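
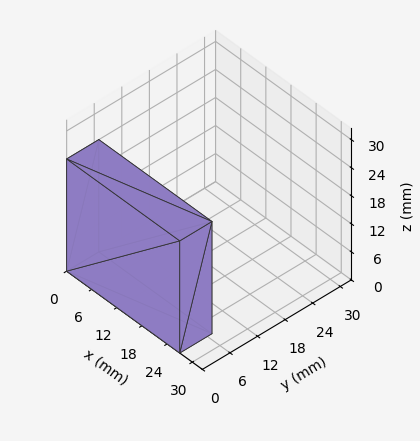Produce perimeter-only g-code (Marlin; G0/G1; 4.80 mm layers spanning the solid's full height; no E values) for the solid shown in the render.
Reading the render: the shape is a rectangular box, roughly 27 × 7 mm footprint and 24 mm tall (dimensions read to the nearest mm from the axis ticks). For the g-code, the solid's height is divided into equal slices at the stated Δz and each level perimeter traced with G1 moves after a G0 lift.

; perimeter-only toolpath
G21 ; units = mm
G90 ; absolute positioning
G28 ; home
; layer 1
G0 Z4.80
G0 X0.00 Y0.00
G1 X27.00 Y0.00
G1 X27.00 Y7.00
G1 X0.00 Y7.00
G1 X0.00 Y0.00
; layer 2
G0 Z9.60
G0 X0.00 Y0.00
G1 X27.00 Y0.00
G1 X27.00 Y7.00
G1 X0.00 Y7.00
G1 X0.00 Y0.00
; layer 3
G0 Z14.40
G0 X0.00 Y0.00
G1 X27.00 Y0.00
G1 X27.00 Y7.00
G1 X0.00 Y7.00
G1 X0.00 Y0.00
; layer 4
G0 Z19.20
G0 X0.00 Y0.00
G1 X27.00 Y0.00
G1 X27.00 Y7.00
G1 X0.00 Y7.00
G1 X0.00 Y0.00
; layer 5
G0 Z24.00
G0 X0.00 Y0.00
G1 X27.00 Y0.00
G1 X27.00 Y7.00
G1 X0.00 Y7.00
G1 X0.00 Y0.00
M2 ; end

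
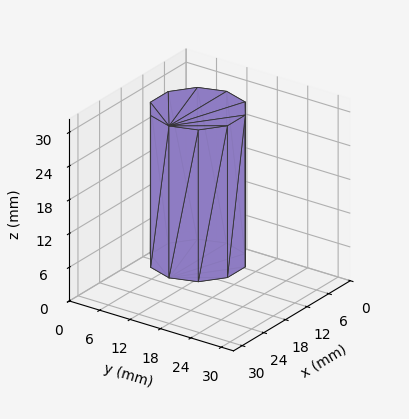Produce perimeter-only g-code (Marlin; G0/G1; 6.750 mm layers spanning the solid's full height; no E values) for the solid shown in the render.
Reading the render: the shape is a regular 10-sided prism (a cylinder approximated with 10 flat sides), circumscribed radius ≈ 8 mm, height ≈ 27 mm (dimensions read to the nearest mm from the axis ticks). For the g-code, the solid's height is divided into equal slices at the stated Δz and each level perimeter traced with G1 moves after a G0 lift.

; perimeter-only toolpath
G21 ; units = mm
G90 ; absolute positioning
G28 ; home
; layer 1
G0 Z6.750
G0 X16.000 Y8.000
G1 X14.472 Y12.702
G1 X10.472 Y15.608
G1 X5.528 Y15.608
G1 X1.528 Y12.702
G1 X0.000 Y8.000
G1 X1.528 Y3.298
G1 X5.528 Y0.392
G1 X10.472 Y0.392
G1 X14.472 Y3.298
G1 X16.000 Y8.000
; layer 2
G0 Z13.500
G0 X16.000 Y8.000
G1 X14.472 Y12.702
G1 X10.472 Y15.608
G1 X5.528 Y15.608
G1 X1.528 Y12.702
G1 X0.000 Y8.000
G1 X1.528 Y3.298
G1 X5.528 Y0.392
G1 X10.472 Y0.392
G1 X14.472 Y3.298
G1 X16.000 Y8.000
; layer 3
G0 Z20.250
G0 X16.000 Y8.000
G1 X14.472 Y12.702
G1 X10.472 Y15.608
G1 X5.528 Y15.608
G1 X1.528 Y12.702
G1 X0.000 Y8.000
G1 X1.528 Y3.298
G1 X5.528 Y0.392
G1 X10.472 Y0.392
G1 X14.472 Y3.298
G1 X16.000 Y8.000
; layer 4
G0 Z27.000
G0 X16.000 Y8.000
G1 X14.472 Y12.702
G1 X10.472 Y15.608
G1 X5.528 Y15.608
G1 X1.528 Y12.702
G1 X0.000 Y8.000
G1 X1.528 Y3.298
G1 X5.528 Y0.392
G1 X10.472 Y0.392
G1 X14.472 Y3.298
G1 X16.000 Y8.000
M2 ; end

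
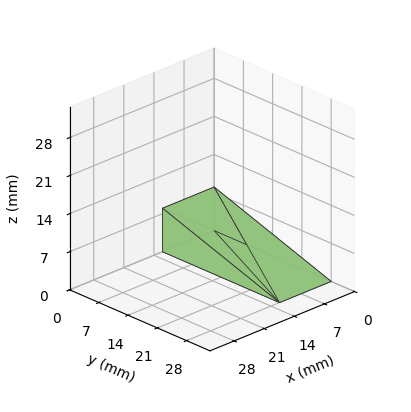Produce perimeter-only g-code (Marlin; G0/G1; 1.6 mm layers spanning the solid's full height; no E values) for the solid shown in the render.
Reading the render: the shape is a wedge (ramp): 12 × 28 mm base, rising to 8 mm along the y=0 edge and sloping linearly to z=0 at y=28 (dimensions read to the nearest mm from the axis ticks). For the g-code, the solid's height is divided into equal slices at the stated Δz and each level perimeter traced with G1 moves after a G0 lift.

; perimeter-only toolpath
G21 ; units = mm
G90 ; absolute positioning
G28 ; home
; layer 1
G0 Z1.6
G0 X0.0 Y0.0
G1 X12.0 Y0.0
G1 X12.0 Y22.4
G1 X0.0 Y22.4
G1 X0.0 Y0.0
; layer 2
G0 Z3.2
G0 X0.0 Y0.0
G1 X12.0 Y0.0
G1 X12.0 Y16.8
G1 X0.0 Y16.8
G1 X0.0 Y0.0
; layer 3
G0 Z4.8
G0 X0.0 Y0.0
G1 X12.0 Y0.0
G1 X12.0 Y11.2
G1 X0.0 Y11.2
G1 X0.0 Y0.0
; layer 4
G0 Z6.4
G0 X0.0 Y0.0
G1 X12.0 Y0.0
G1 X12.0 Y5.6
G1 X0.0 Y5.6
G1 X0.0 Y0.0
M2 ; end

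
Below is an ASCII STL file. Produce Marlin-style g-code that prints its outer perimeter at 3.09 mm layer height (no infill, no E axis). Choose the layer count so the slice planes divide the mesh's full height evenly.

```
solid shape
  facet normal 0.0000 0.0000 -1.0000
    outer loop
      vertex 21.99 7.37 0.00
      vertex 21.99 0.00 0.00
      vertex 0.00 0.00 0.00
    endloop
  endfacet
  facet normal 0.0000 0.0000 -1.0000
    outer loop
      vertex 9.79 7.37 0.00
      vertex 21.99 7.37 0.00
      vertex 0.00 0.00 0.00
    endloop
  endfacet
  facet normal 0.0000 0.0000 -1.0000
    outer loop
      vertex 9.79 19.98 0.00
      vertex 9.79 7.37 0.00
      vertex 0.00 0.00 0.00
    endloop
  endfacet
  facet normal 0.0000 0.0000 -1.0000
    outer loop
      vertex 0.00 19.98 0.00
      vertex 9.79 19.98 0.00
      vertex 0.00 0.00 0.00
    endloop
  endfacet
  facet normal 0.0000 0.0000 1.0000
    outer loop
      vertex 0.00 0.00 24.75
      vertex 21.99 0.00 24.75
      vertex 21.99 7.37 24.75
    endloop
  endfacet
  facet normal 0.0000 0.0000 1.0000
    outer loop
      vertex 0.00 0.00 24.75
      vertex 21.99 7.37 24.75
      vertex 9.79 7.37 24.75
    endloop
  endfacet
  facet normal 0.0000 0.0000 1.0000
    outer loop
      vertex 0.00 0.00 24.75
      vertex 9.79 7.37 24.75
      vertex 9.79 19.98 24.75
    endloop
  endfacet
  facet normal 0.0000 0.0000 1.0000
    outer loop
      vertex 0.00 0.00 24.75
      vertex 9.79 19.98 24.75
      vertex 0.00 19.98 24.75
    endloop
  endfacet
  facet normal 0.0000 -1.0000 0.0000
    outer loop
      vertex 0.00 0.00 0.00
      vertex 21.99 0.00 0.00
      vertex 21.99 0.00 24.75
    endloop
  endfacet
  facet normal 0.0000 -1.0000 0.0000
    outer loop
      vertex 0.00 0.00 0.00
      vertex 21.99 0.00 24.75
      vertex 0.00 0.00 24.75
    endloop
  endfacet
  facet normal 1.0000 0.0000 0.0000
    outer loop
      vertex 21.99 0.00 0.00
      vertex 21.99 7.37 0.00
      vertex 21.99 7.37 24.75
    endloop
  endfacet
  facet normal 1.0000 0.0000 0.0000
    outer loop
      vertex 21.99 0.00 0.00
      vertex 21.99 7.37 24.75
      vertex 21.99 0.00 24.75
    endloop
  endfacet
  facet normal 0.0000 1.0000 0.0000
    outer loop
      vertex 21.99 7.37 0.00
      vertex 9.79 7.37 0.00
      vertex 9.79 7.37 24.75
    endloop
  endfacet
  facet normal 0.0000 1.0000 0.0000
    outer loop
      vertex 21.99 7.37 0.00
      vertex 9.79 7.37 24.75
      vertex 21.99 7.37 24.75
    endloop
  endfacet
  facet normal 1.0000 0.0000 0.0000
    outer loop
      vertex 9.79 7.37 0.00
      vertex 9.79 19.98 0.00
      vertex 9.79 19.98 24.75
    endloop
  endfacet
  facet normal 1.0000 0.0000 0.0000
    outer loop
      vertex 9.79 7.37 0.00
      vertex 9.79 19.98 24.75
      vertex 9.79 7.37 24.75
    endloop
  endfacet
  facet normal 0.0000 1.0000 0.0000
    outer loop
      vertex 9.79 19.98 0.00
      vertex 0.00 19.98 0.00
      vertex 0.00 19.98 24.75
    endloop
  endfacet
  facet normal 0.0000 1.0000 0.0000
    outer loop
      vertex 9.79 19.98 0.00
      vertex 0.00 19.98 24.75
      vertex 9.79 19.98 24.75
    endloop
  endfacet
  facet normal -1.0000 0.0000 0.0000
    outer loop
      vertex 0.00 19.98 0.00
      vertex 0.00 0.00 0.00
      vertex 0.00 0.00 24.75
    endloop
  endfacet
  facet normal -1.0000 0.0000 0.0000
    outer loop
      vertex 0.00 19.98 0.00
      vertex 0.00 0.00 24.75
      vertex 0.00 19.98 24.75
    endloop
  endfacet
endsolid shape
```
; perimeter-only toolpath
G21 ; units = mm
G90 ; absolute positioning
G28 ; home
; layer 1
G0 Z3.09
G0 X0.00 Y0.00
G1 X21.99 Y0.00
G1 X21.99 Y7.37
G1 X9.79 Y7.37
G1 X9.79 Y19.98
G1 X0.00 Y19.98
G1 X0.00 Y0.00
; layer 2
G0 Z6.19
G0 X0.00 Y0.00
G1 X21.99 Y0.00
G1 X21.99 Y7.37
G1 X9.79 Y7.37
G1 X9.79 Y19.98
G1 X0.00 Y19.98
G1 X0.00 Y0.00
; layer 3
G0 Z9.28
G0 X0.00 Y0.00
G1 X21.99 Y0.00
G1 X21.99 Y7.37
G1 X9.79 Y7.37
G1 X9.79 Y19.98
G1 X0.00 Y19.98
G1 X0.00 Y0.00
; layer 4
G0 Z12.38
G0 X0.00 Y0.00
G1 X21.99 Y0.00
G1 X21.99 Y7.37
G1 X9.79 Y7.37
G1 X9.79 Y19.98
G1 X0.00 Y19.98
G1 X0.00 Y0.00
; layer 5
G0 Z15.47
G0 X0.00 Y0.00
G1 X21.99 Y0.00
G1 X21.99 Y7.37
G1 X9.79 Y7.37
G1 X9.79 Y19.98
G1 X0.00 Y19.98
G1 X0.00 Y0.00
; layer 6
G0 Z18.56
G0 X0.00 Y0.00
G1 X21.99 Y0.00
G1 X21.99 Y7.37
G1 X9.79 Y7.37
G1 X9.79 Y19.98
G1 X0.00 Y19.98
G1 X0.00 Y0.00
; layer 7
G0 Z21.66
G0 X0.00 Y0.00
G1 X21.99 Y0.00
G1 X21.99 Y7.37
G1 X9.79 Y7.37
G1 X9.79 Y19.98
G1 X0.00 Y19.98
G1 X0.00 Y0.00
; layer 8
G0 Z24.75
G0 X0.00 Y0.00
G1 X21.99 Y0.00
G1 X21.99 Y7.37
G1 X9.79 Y7.37
G1 X9.79 Y19.98
G1 X0.00 Y19.98
G1 X0.00 Y0.00
M2 ; end

The solid is an L-shaped prism: outer 22 × 20 mm, arm thicknesses ≈ 7.37 mm (horizontal) and 9.79 mm (vertical), extruded 24.8 mm in z. Slicing at Δz = 3.09 mm — 8 equal slices spanning the solid's height, so layer i sits at z = i·h/8 — gives 8 non-empty perimeters. Each is a 6-segment closed polygon; G0 lifts to the layer z and rapids to the start vertex, then G1 traces the edges.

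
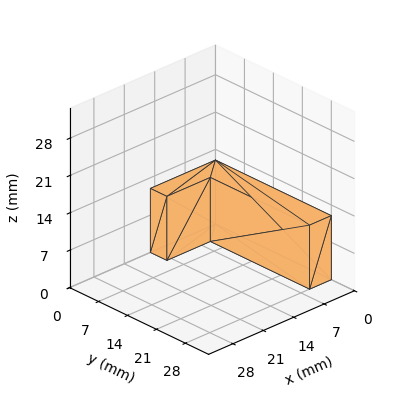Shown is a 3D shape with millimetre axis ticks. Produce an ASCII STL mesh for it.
Reading the render: the shape is an L-shaped prism: outer 15 × 28 mm, arm thicknesses ≈ 4 mm (horizontal) and 5 mm (vertical), extruded 12 mm in z (dimensions read to the nearest mm from the axis ticks). For the STL, each face is triangulated and given an outward normal.

solid part
  facet normal 0.0000 0.0000 -1.0000
    outer loop
      vertex 15.00 4.00 0.00
      vertex 15.00 0.00 0.00
      vertex 0.00 0.00 0.00
    endloop
  endfacet
  facet normal 0.0000 0.0000 -1.0000
    outer loop
      vertex 5.00 4.00 0.00
      vertex 15.00 4.00 0.00
      vertex 0.00 0.00 0.00
    endloop
  endfacet
  facet normal 0.0000 0.0000 -1.0000
    outer loop
      vertex 5.00 28.00 0.00
      vertex 5.00 4.00 0.00
      vertex 0.00 0.00 0.00
    endloop
  endfacet
  facet normal 0.0000 0.0000 -1.0000
    outer loop
      vertex 0.00 28.00 0.00
      vertex 5.00 28.00 0.00
      vertex 0.00 0.00 0.00
    endloop
  endfacet
  facet normal 0.0000 0.0000 1.0000
    outer loop
      vertex 0.00 0.00 12.00
      vertex 15.00 0.00 12.00
      vertex 15.00 4.00 12.00
    endloop
  endfacet
  facet normal 0.0000 0.0000 1.0000
    outer loop
      vertex 0.00 0.00 12.00
      vertex 15.00 4.00 12.00
      vertex 5.00 4.00 12.00
    endloop
  endfacet
  facet normal 0.0000 0.0000 1.0000
    outer loop
      vertex 0.00 0.00 12.00
      vertex 5.00 4.00 12.00
      vertex 5.00 28.00 12.00
    endloop
  endfacet
  facet normal 0.0000 0.0000 1.0000
    outer loop
      vertex 0.00 0.00 12.00
      vertex 5.00 28.00 12.00
      vertex 0.00 28.00 12.00
    endloop
  endfacet
  facet normal 0.0000 -1.0000 0.0000
    outer loop
      vertex 0.00 0.00 0.00
      vertex 15.00 0.00 0.00
      vertex 15.00 0.00 12.00
    endloop
  endfacet
  facet normal 0.0000 -1.0000 0.0000
    outer loop
      vertex 0.00 0.00 0.00
      vertex 15.00 0.00 12.00
      vertex 0.00 0.00 12.00
    endloop
  endfacet
  facet normal 1.0000 0.0000 0.0000
    outer loop
      vertex 15.00 0.00 0.00
      vertex 15.00 4.00 0.00
      vertex 15.00 4.00 12.00
    endloop
  endfacet
  facet normal 1.0000 0.0000 0.0000
    outer loop
      vertex 15.00 0.00 0.00
      vertex 15.00 4.00 12.00
      vertex 15.00 0.00 12.00
    endloop
  endfacet
  facet normal 0.0000 1.0000 0.0000
    outer loop
      vertex 15.00 4.00 0.00
      vertex 5.00 4.00 0.00
      vertex 5.00 4.00 12.00
    endloop
  endfacet
  facet normal 0.0000 1.0000 0.0000
    outer loop
      vertex 15.00 4.00 0.00
      vertex 5.00 4.00 12.00
      vertex 15.00 4.00 12.00
    endloop
  endfacet
  facet normal 1.0000 0.0000 0.0000
    outer loop
      vertex 5.00 4.00 0.00
      vertex 5.00 28.00 0.00
      vertex 5.00 28.00 12.00
    endloop
  endfacet
  facet normal 1.0000 0.0000 0.0000
    outer loop
      vertex 5.00 4.00 0.00
      vertex 5.00 28.00 12.00
      vertex 5.00 4.00 12.00
    endloop
  endfacet
  facet normal 0.0000 1.0000 0.0000
    outer loop
      vertex 5.00 28.00 0.00
      vertex 0.00 28.00 0.00
      vertex 0.00 28.00 12.00
    endloop
  endfacet
  facet normal 0.0000 1.0000 0.0000
    outer loop
      vertex 5.00 28.00 0.00
      vertex 0.00 28.00 12.00
      vertex 5.00 28.00 12.00
    endloop
  endfacet
  facet normal -1.0000 0.0000 0.0000
    outer loop
      vertex 0.00 28.00 0.00
      vertex 0.00 0.00 0.00
      vertex 0.00 0.00 12.00
    endloop
  endfacet
  facet normal -1.0000 0.0000 0.0000
    outer loop
      vertex 0.00 28.00 0.00
      vertex 0.00 0.00 12.00
      vertex 0.00 28.00 12.00
    endloop
  endfacet
endsolid part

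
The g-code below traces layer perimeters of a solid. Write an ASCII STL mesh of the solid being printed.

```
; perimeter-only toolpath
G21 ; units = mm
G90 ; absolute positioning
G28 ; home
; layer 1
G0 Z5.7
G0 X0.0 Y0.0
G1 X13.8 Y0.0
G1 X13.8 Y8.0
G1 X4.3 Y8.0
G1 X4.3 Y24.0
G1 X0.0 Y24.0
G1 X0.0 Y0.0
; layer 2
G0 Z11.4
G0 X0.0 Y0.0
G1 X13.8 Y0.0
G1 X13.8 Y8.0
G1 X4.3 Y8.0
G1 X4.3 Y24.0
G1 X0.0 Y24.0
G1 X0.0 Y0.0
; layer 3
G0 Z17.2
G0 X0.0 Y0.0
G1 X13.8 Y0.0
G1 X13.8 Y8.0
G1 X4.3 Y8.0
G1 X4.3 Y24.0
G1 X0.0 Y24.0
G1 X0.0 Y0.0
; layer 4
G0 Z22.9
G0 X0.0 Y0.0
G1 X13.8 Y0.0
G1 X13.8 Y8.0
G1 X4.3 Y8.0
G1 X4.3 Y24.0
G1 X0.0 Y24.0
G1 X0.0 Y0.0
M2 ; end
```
solid part
  facet normal 0.0000 0.0000 -1.0000
    outer loop
      vertex 13.8 8.0 0.0
      vertex 13.8 0.0 0.0
      vertex 0.0 0.0 0.0
    endloop
  endfacet
  facet normal 0.0000 0.0000 -1.0000
    outer loop
      vertex 4.3 8.0 0.0
      vertex 13.8 8.0 0.0
      vertex 0.0 0.0 0.0
    endloop
  endfacet
  facet normal 0.0000 0.0000 -1.0000
    outer loop
      vertex 4.3 24.0 0.0
      vertex 4.3 8.0 0.0
      vertex 0.0 0.0 0.0
    endloop
  endfacet
  facet normal 0.0000 0.0000 -1.0000
    outer loop
      vertex 0.0 24.0 0.0
      vertex 4.3 24.0 0.0
      vertex 0.0 0.0 0.0
    endloop
  endfacet
  facet normal 0.0000 0.0000 1.0000
    outer loop
      vertex 0.0 0.0 22.9
      vertex 13.8 0.0 22.9
      vertex 13.8 8.0 22.9
    endloop
  endfacet
  facet normal 0.0000 0.0000 1.0000
    outer loop
      vertex 0.0 0.0 22.9
      vertex 13.8 8.0 22.9
      vertex 4.3 8.0 22.9
    endloop
  endfacet
  facet normal 0.0000 0.0000 1.0000
    outer loop
      vertex 0.0 0.0 22.9
      vertex 4.3 8.0 22.9
      vertex 4.3 24.0 22.9
    endloop
  endfacet
  facet normal 0.0000 0.0000 1.0000
    outer loop
      vertex 0.0 0.0 22.9
      vertex 4.3 24.0 22.9
      vertex 0.0 24.0 22.9
    endloop
  endfacet
  facet normal 0.0000 -1.0000 0.0000
    outer loop
      vertex 0.0 0.0 0.0
      vertex 13.8 0.0 0.0
      vertex 13.8 0.0 22.9
    endloop
  endfacet
  facet normal 0.0000 -1.0000 0.0000
    outer loop
      vertex 0.0 0.0 0.0
      vertex 13.8 0.0 22.9
      vertex 0.0 0.0 22.9
    endloop
  endfacet
  facet normal 1.0000 0.0000 0.0000
    outer loop
      vertex 13.8 0.0 0.0
      vertex 13.8 8.0 0.0
      vertex 13.8 8.0 22.9
    endloop
  endfacet
  facet normal 1.0000 0.0000 0.0000
    outer loop
      vertex 13.8 0.0 0.0
      vertex 13.8 8.0 22.9
      vertex 13.8 0.0 22.9
    endloop
  endfacet
  facet normal 0.0000 1.0000 0.0000
    outer loop
      vertex 13.8 8.0 0.0
      vertex 4.3 8.0 0.0
      vertex 4.3 8.0 22.9
    endloop
  endfacet
  facet normal 0.0000 1.0000 0.0000
    outer loop
      vertex 13.8 8.0 0.0
      vertex 4.3 8.0 22.9
      vertex 13.8 8.0 22.9
    endloop
  endfacet
  facet normal 1.0000 0.0000 0.0000
    outer loop
      vertex 4.3 8.0 0.0
      vertex 4.3 24.0 0.0
      vertex 4.3 24.0 22.9
    endloop
  endfacet
  facet normal 1.0000 0.0000 0.0000
    outer loop
      vertex 4.3 8.0 0.0
      vertex 4.3 24.0 22.9
      vertex 4.3 8.0 22.9
    endloop
  endfacet
  facet normal 0.0000 1.0000 0.0000
    outer loop
      vertex 4.3 24.0 0.0
      vertex 0.0 24.0 0.0
      vertex 0.0 24.0 22.9
    endloop
  endfacet
  facet normal 0.0000 1.0000 0.0000
    outer loop
      vertex 4.3 24.0 0.0
      vertex 0.0 24.0 22.9
      vertex 4.3 24.0 22.9
    endloop
  endfacet
  facet normal -1.0000 0.0000 0.0000
    outer loop
      vertex 0.0 24.0 0.0
      vertex 0.0 0.0 0.0
      vertex 0.0 0.0 22.9
    endloop
  endfacet
  facet normal -1.0000 0.0000 0.0000
    outer loop
      vertex 0.0 24.0 0.0
      vertex 0.0 0.0 22.9
      vertex 0.0 24.0 22.9
    endloop
  endfacet
endsolid part

The G0 Z moves step by Δz≈5.7 mm. Every layer's G1 loop is the same polygon, so the solid is a straight extrusion of it from z=0 to z≈22.9. Closing with flat bottom and top caps and triangulating gives 20 facets — an L-shaped prism: outer 13.8 × 24 mm, arm thicknesses ≈ 8 mm (horizontal) and 4.3 mm (vertical), extruded 22.9 mm in z.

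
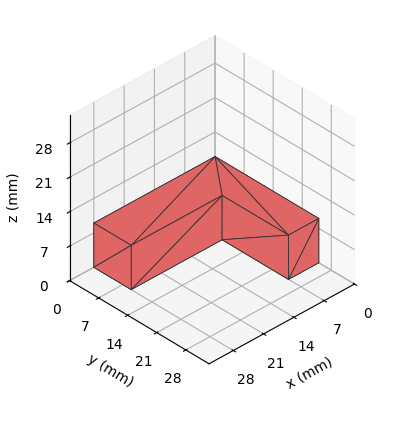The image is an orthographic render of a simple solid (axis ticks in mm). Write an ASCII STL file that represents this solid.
Reading the render: the shape is an L-shaped prism: outer 28 × 25 mm, arm thicknesses ≈ 9 mm (horizontal) and 7 mm (vertical), extruded 9 mm in z (dimensions read to the nearest mm from the axis ticks). For the STL, each face is triangulated and given an outward normal.

solid part
  facet normal 0.0000 0.0000 -1.0000
    outer loop
      vertex 28.000 9.000 0.000
      vertex 28.000 0.000 0.000
      vertex 0.000 0.000 0.000
    endloop
  endfacet
  facet normal 0.0000 0.0000 -1.0000
    outer loop
      vertex 7.000 9.000 0.000
      vertex 28.000 9.000 0.000
      vertex 0.000 0.000 0.000
    endloop
  endfacet
  facet normal 0.0000 0.0000 -1.0000
    outer loop
      vertex 7.000 25.000 0.000
      vertex 7.000 9.000 0.000
      vertex 0.000 0.000 0.000
    endloop
  endfacet
  facet normal 0.0000 0.0000 -1.0000
    outer loop
      vertex 0.000 25.000 0.000
      vertex 7.000 25.000 0.000
      vertex 0.000 0.000 0.000
    endloop
  endfacet
  facet normal 0.0000 0.0000 1.0000
    outer loop
      vertex 0.000 0.000 9.000
      vertex 28.000 0.000 9.000
      vertex 28.000 9.000 9.000
    endloop
  endfacet
  facet normal 0.0000 0.0000 1.0000
    outer loop
      vertex 0.000 0.000 9.000
      vertex 28.000 9.000 9.000
      vertex 7.000 9.000 9.000
    endloop
  endfacet
  facet normal 0.0000 0.0000 1.0000
    outer loop
      vertex 0.000 0.000 9.000
      vertex 7.000 9.000 9.000
      vertex 7.000 25.000 9.000
    endloop
  endfacet
  facet normal 0.0000 0.0000 1.0000
    outer loop
      vertex 0.000 0.000 9.000
      vertex 7.000 25.000 9.000
      vertex 0.000 25.000 9.000
    endloop
  endfacet
  facet normal 0.0000 -1.0000 0.0000
    outer loop
      vertex 0.000 0.000 0.000
      vertex 28.000 0.000 0.000
      vertex 28.000 0.000 9.000
    endloop
  endfacet
  facet normal 0.0000 -1.0000 0.0000
    outer loop
      vertex 0.000 0.000 0.000
      vertex 28.000 0.000 9.000
      vertex 0.000 0.000 9.000
    endloop
  endfacet
  facet normal 1.0000 0.0000 0.0000
    outer loop
      vertex 28.000 0.000 0.000
      vertex 28.000 9.000 0.000
      vertex 28.000 9.000 9.000
    endloop
  endfacet
  facet normal 1.0000 0.0000 0.0000
    outer loop
      vertex 28.000 0.000 0.000
      vertex 28.000 9.000 9.000
      vertex 28.000 0.000 9.000
    endloop
  endfacet
  facet normal 0.0000 1.0000 0.0000
    outer loop
      vertex 28.000 9.000 0.000
      vertex 7.000 9.000 0.000
      vertex 7.000 9.000 9.000
    endloop
  endfacet
  facet normal 0.0000 1.0000 0.0000
    outer loop
      vertex 28.000 9.000 0.000
      vertex 7.000 9.000 9.000
      vertex 28.000 9.000 9.000
    endloop
  endfacet
  facet normal 1.0000 0.0000 0.0000
    outer loop
      vertex 7.000 9.000 0.000
      vertex 7.000 25.000 0.000
      vertex 7.000 25.000 9.000
    endloop
  endfacet
  facet normal 1.0000 0.0000 0.0000
    outer loop
      vertex 7.000 9.000 0.000
      vertex 7.000 25.000 9.000
      vertex 7.000 9.000 9.000
    endloop
  endfacet
  facet normal 0.0000 1.0000 0.0000
    outer loop
      vertex 7.000 25.000 0.000
      vertex 0.000 25.000 0.000
      vertex 0.000 25.000 9.000
    endloop
  endfacet
  facet normal 0.0000 1.0000 0.0000
    outer loop
      vertex 7.000 25.000 0.000
      vertex 0.000 25.000 9.000
      vertex 7.000 25.000 9.000
    endloop
  endfacet
  facet normal -1.0000 0.0000 0.0000
    outer loop
      vertex 0.000 25.000 0.000
      vertex 0.000 0.000 0.000
      vertex 0.000 0.000 9.000
    endloop
  endfacet
  facet normal -1.0000 0.0000 0.0000
    outer loop
      vertex 0.000 25.000 0.000
      vertex 0.000 0.000 9.000
      vertex 0.000 25.000 9.000
    endloop
  endfacet
endsolid part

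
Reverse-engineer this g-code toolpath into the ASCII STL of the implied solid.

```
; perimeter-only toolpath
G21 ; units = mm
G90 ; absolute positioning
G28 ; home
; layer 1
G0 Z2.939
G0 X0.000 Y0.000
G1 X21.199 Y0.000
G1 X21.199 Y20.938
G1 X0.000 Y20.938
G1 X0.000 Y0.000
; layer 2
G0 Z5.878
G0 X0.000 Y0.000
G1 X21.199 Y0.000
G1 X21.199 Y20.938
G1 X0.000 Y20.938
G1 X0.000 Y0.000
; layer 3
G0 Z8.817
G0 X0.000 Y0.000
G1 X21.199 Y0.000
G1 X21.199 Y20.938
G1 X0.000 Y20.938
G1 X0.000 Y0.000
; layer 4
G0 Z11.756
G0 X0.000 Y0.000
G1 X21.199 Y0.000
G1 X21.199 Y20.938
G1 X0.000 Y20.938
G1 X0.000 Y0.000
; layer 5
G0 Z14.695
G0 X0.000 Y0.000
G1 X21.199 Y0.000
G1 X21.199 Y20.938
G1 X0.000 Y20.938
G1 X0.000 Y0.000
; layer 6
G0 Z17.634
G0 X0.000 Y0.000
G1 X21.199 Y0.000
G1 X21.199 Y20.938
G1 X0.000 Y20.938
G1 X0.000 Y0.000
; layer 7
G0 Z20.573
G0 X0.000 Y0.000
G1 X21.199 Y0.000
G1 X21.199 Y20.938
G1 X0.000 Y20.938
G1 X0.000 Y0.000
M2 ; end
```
solid part
  facet normal 0.0000 0.0000 -1.0000
    outer loop
      vertex 21.199 20.938 0.000
      vertex 21.199 0.000 0.000
      vertex 0.000 0.000 0.000
    endloop
  endfacet
  facet normal 0.0000 0.0000 -1.0000
    outer loop
      vertex 0.000 20.938 0.000
      vertex 21.199 20.938 0.000
      vertex 0.000 0.000 0.000
    endloop
  endfacet
  facet normal 0.0000 0.0000 1.0000
    outer loop
      vertex 0.000 0.000 20.573
      vertex 21.199 0.000 20.573
      vertex 21.199 20.938 20.573
    endloop
  endfacet
  facet normal 0.0000 0.0000 1.0000
    outer loop
      vertex 0.000 0.000 20.573
      vertex 21.199 20.938 20.573
      vertex 0.000 20.938 20.573
    endloop
  endfacet
  facet normal 0.0000 -1.0000 0.0000
    outer loop
      vertex 0.000 0.000 0.000
      vertex 21.199 0.000 0.000
      vertex 21.199 0.000 20.573
    endloop
  endfacet
  facet normal 0.0000 -1.0000 0.0000
    outer loop
      vertex 0.000 0.000 0.000
      vertex 21.199 0.000 20.573
      vertex 0.000 0.000 20.573
    endloop
  endfacet
  facet normal 0.0000 1.0000 0.0000
    outer loop
      vertex 21.199 20.938 20.573
      vertex 21.199 20.938 0.000
      vertex 0.000 20.938 0.000
    endloop
  endfacet
  facet normal 0.0000 1.0000 0.0000
    outer loop
      vertex 0.000 20.938 20.573
      vertex 21.199 20.938 20.573
      vertex 0.000 20.938 0.000
    endloop
  endfacet
  facet normal -1.0000 0.0000 0.0000
    outer loop
      vertex 0.000 20.938 20.573
      vertex 0.000 20.938 0.000
      vertex 0.000 0.000 0.000
    endloop
  endfacet
  facet normal -1.0000 0.0000 0.0000
    outer loop
      vertex 0.000 0.000 20.573
      vertex 0.000 20.938 20.573
      vertex 0.000 0.000 0.000
    endloop
  endfacet
  facet normal 1.0000 0.0000 0.0000
    outer loop
      vertex 21.199 0.000 0.000
      vertex 21.199 20.938 0.000
      vertex 21.199 20.938 20.573
    endloop
  endfacet
  facet normal 1.0000 0.0000 0.0000
    outer loop
      vertex 21.199 0.000 0.000
      vertex 21.199 20.938 20.573
      vertex 21.199 0.000 20.573
    endloop
  endfacet
endsolid part

The G0 Z moves step by Δz≈2.939 mm. Every layer's G1 loop is the same polygon, so the solid is a straight extrusion of it from z=0 to z≈20.6. Closing with flat bottom and top caps and triangulating gives 12 facets — a rectangular box, roughly 21.2 × 20.9 mm footprint and 20.6 mm tall.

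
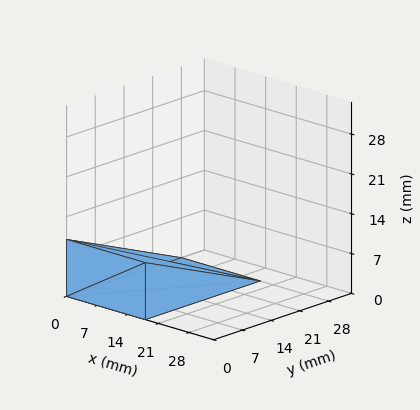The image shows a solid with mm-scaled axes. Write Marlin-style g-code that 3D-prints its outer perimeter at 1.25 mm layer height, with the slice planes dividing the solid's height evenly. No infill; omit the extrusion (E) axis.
Reading the render: the shape is a wedge (ramp): 18 × 28 mm base, rising to 10 mm along the y=0 edge and sloping linearly to z=0 at y=28 (dimensions read to the nearest mm from the axis ticks). For the g-code, the solid's height is divided into equal slices at the stated Δz and each level perimeter traced with G1 moves after a G0 lift.

; perimeter-only toolpath
G21 ; units = mm
G90 ; absolute positioning
G28 ; home
; layer 1
G0 Z1.25
G0 X0.00 Y0.00
G1 X18.00 Y0.00
G1 X18.00 Y24.50
G1 X0.00 Y24.50
G1 X0.00 Y0.00
; layer 2
G0 Z2.50
G0 X0.00 Y0.00
G1 X18.00 Y0.00
G1 X18.00 Y21.00
G1 X0.00 Y21.00
G1 X0.00 Y0.00
; layer 3
G0 Z3.75
G0 X0.00 Y0.00
G1 X18.00 Y0.00
G1 X18.00 Y17.50
G1 X0.00 Y17.50
G1 X0.00 Y0.00
; layer 4
G0 Z5.00
G0 X0.00 Y0.00
G1 X18.00 Y0.00
G1 X18.00 Y14.00
G1 X0.00 Y14.00
G1 X0.00 Y0.00
; layer 5
G0 Z6.25
G0 X0.00 Y0.00
G1 X18.00 Y0.00
G1 X18.00 Y10.50
G1 X0.00 Y10.50
G1 X0.00 Y0.00
; layer 6
G0 Z7.50
G0 X0.00 Y0.00
G1 X18.00 Y0.00
G1 X18.00 Y7.00
G1 X0.00 Y7.00
G1 X0.00 Y0.00
; layer 7
G0 Z8.75
G0 X0.00 Y0.00
G1 X18.00 Y0.00
G1 X18.00 Y3.50
G1 X0.00 Y3.50
G1 X0.00 Y0.00
M2 ; end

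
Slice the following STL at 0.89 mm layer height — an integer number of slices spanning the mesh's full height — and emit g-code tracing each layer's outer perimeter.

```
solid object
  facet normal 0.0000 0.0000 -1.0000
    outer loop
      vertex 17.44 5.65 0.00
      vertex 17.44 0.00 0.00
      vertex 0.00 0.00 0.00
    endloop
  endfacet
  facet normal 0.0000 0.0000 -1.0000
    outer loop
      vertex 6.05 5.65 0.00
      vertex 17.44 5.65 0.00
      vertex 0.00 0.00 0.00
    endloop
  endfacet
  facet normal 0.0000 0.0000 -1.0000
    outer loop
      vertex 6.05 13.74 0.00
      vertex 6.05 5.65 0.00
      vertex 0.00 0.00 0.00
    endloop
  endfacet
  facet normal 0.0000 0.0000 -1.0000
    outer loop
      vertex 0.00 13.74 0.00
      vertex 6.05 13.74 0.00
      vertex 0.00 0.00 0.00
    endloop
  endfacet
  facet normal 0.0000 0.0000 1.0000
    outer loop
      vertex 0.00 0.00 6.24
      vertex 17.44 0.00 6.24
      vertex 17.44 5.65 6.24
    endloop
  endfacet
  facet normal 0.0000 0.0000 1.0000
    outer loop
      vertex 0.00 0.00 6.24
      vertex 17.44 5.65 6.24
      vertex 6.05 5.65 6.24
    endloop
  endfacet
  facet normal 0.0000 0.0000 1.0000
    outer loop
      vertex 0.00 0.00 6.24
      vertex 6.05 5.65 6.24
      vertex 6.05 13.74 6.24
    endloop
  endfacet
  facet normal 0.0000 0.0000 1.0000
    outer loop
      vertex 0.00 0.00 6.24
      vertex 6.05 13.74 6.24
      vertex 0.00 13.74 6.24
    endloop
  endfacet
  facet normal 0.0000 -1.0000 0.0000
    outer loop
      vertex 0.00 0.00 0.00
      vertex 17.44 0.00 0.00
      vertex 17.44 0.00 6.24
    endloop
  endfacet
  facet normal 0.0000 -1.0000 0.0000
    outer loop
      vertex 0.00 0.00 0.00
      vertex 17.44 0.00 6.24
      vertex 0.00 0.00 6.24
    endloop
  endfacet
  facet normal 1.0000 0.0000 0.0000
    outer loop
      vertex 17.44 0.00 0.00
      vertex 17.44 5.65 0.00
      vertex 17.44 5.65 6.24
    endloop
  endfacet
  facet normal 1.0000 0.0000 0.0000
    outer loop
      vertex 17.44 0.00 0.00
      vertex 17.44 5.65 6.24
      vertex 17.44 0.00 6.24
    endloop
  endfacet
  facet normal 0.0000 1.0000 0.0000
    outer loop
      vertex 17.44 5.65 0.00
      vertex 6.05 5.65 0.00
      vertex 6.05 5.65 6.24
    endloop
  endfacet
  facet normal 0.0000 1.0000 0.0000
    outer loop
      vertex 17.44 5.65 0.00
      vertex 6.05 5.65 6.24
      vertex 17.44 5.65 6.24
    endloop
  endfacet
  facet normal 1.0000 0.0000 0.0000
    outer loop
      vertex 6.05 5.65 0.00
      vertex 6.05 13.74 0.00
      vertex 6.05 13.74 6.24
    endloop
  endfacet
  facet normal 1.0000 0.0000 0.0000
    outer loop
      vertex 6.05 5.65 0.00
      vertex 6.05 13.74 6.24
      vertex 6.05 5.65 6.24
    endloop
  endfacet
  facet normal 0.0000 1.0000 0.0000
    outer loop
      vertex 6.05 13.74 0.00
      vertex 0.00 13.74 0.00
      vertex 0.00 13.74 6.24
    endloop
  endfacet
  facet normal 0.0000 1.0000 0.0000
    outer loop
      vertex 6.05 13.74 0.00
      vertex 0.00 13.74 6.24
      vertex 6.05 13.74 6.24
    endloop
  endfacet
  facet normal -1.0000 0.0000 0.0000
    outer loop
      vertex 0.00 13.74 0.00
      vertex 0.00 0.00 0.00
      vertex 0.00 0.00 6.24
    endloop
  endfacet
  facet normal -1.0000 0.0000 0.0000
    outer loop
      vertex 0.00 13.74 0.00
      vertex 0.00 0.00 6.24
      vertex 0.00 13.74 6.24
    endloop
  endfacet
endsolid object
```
; perimeter-only toolpath
G21 ; units = mm
G90 ; absolute positioning
G28 ; home
; layer 1
G0 Z0.89
G0 X0.00 Y0.00
G1 X17.44 Y0.00
G1 X17.44 Y5.65
G1 X6.05 Y5.65
G1 X6.05 Y13.74
G1 X0.00 Y13.74
G1 X0.00 Y0.00
; layer 2
G0 Z1.78
G0 X0.00 Y0.00
G1 X17.44 Y0.00
G1 X17.44 Y5.65
G1 X6.05 Y5.65
G1 X6.05 Y13.74
G1 X0.00 Y13.74
G1 X0.00 Y0.00
; layer 3
G0 Z2.67
G0 X0.00 Y0.00
G1 X17.44 Y0.00
G1 X17.44 Y5.65
G1 X6.05 Y5.65
G1 X6.05 Y13.74
G1 X0.00 Y13.74
G1 X0.00 Y0.00
; layer 4
G0 Z3.57
G0 X0.00 Y0.00
G1 X17.44 Y0.00
G1 X17.44 Y5.65
G1 X6.05 Y5.65
G1 X6.05 Y13.74
G1 X0.00 Y13.74
G1 X0.00 Y0.00
; layer 5
G0 Z4.46
G0 X0.00 Y0.00
G1 X17.44 Y0.00
G1 X17.44 Y5.65
G1 X6.05 Y5.65
G1 X6.05 Y13.74
G1 X0.00 Y13.74
G1 X0.00 Y0.00
; layer 6
G0 Z5.35
G0 X0.00 Y0.00
G1 X17.44 Y0.00
G1 X17.44 Y5.65
G1 X6.05 Y5.65
G1 X6.05 Y13.74
G1 X0.00 Y13.74
G1 X0.00 Y0.00
; layer 7
G0 Z6.24
G0 X0.00 Y0.00
G1 X17.44 Y0.00
G1 X17.44 Y5.65
G1 X6.05 Y5.65
G1 X6.05 Y13.74
G1 X0.00 Y13.74
G1 X0.00 Y0.00
M2 ; end

The solid is an L-shaped prism: outer 17.4 × 13.7 mm, arm thicknesses ≈ 5.65 mm (horizontal) and 6.05 mm (vertical), extruded 6.24 mm in z. Slicing at Δz = 0.89 mm — 7 equal slices spanning the solid's height, so layer i sits at z = i·h/7 — gives 7 non-empty perimeters. Each is a 6-segment closed polygon; G0 lifts to the layer z and rapids to the start vertex, then G1 traces the edges.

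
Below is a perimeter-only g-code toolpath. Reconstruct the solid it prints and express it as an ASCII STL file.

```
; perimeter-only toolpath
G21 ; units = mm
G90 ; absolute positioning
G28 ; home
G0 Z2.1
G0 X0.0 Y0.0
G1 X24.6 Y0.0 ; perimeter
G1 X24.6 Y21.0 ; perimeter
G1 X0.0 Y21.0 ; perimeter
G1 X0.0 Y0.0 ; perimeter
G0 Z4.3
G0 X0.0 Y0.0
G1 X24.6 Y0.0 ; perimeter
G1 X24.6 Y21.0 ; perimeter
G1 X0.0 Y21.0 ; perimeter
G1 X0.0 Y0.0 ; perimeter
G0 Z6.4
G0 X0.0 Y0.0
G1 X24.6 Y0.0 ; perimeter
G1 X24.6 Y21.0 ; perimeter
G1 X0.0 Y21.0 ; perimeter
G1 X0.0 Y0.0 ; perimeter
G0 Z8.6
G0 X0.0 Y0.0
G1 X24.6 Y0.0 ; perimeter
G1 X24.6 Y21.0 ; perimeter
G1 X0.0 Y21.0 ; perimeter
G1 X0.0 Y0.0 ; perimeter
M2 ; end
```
solid part
  facet normal 0.0000 0.0000 -1.0000
    outer loop
      vertex 24.6 21.0 0.0
      vertex 24.6 0.0 0.0
      vertex 0.0 0.0 0.0
    endloop
  endfacet
  facet normal 0.0000 0.0000 -1.0000
    outer loop
      vertex 0.0 21.0 0.0
      vertex 24.6 21.0 0.0
      vertex 0.0 0.0 0.0
    endloop
  endfacet
  facet normal 0.0000 0.0000 1.0000
    outer loop
      vertex 0.0 0.0 8.6
      vertex 24.6 0.0 8.6
      vertex 24.6 21.0 8.6
    endloop
  endfacet
  facet normal 0.0000 0.0000 1.0000
    outer loop
      vertex 0.0 0.0 8.6
      vertex 24.6 21.0 8.6
      vertex 0.0 21.0 8.6
    endloop
  endfacet
  facet normal 0.0000 -1.0000 0.0000
    outer loop
      vertex 0.0 0.0 0.0
      vertex 24.6 0.0 0.0
      vertex 24.6 0.0 8.6
    endloop
  endfacet
  facet normal 0.0000 -1.0000 0.0000
    outer loop
      vertex 0.0 0.0 0.0
      vertex 24.6 0.0 8.6
      vertex 0.0 0.0 8.6
    endloop
  endfacet
  facet normal 0.0000 1.0000 0.0000
    outer loop
      vertex 24.6 21.0 8.6
      vertex 24.6 21.0 0.0
      vertex 0.0 21.0 0.0
    endloop
  endfacet
  facet normal 0.0000 1.0000 0.0000
    outer loop
      vertex 0.0 21.0 8.6
      vertex 24.6 21.0 8.6
      vertex 0.0 21.0 0.0
    endloop
  endfacet
  facet normal -1.0000 0.0000 0.0000
    outer loop
      vertex 0.0 21.0 8.6
      vertex 0.0 21.0 0.0
      vertex 0.0 0.0 0.0
    endloop
  endfacet
  facet normal -1.0000 0.0000 0.0000
    outer loop
      vertex 0.0 0.0 8.6
      vertex 0.0 21.0 8.6
      vertex 0.0 0.0 0.0
    endloop
  endfacet
  facet normal 1.0000 0.0000 0.0000
    outer loop
      vertex 24.6 0.0 0.0
      vertex 24.6 21.0 0.0
      vertex 24.6 21.0 8.6
    endloop
  endfacet
  facet normal 1.0000 0.0000 0.0000
    outer loop
      vertex 24.6 0.0 0.0
      vertex 24.6 21.0 8.6
      vertex 24.6 0.0 8.6
    endloop
  endfacet
endsolid part

The G0 Z moves step by Δz≈2.1 mm. Every layer's G1 loop is the same polygon, so the solid is a straight extrusion of it from z=0 to z≈8.6. Closing with flat bottom and top caps and triangulating gives 12 facets — a rectangular box, roughly 24.6 × 21 mm footprint and 8.6 mm tall.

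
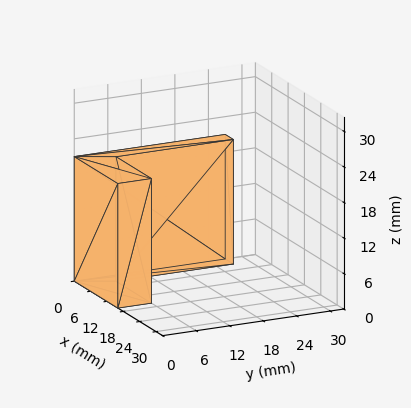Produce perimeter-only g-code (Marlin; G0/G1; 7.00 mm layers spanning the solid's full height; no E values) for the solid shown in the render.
Reading the render: the shape is an L-shaped prism: outer 16 × 27 mm, arm thicknesses ≈ 6 mm (horizontal) and 3 mm (vertical), extruded 21 mm in z (dimensions read to the nearest mm from the axis ticks). For the g-code, the solid's height is divided into equal slices at the stated Δz and each level perimeter traced with G1 moves after a G0 lift.

; perimeter-only toolpath
G21 ; units = mm
G90 ; absolute positioning
G28 ; home
; layer 1
G0 Z7.00
G0 X0.00 Y0.00
G1 X16.00 Y0.00
G1 X16.00 Y6.00
G1 X3.00 Y6.00
G1 X3.00 Y27.00
G1 X0.00 Y27.00
G1 X0.00 Y0.00
; layer 2
G0 Z14.00
G0 X0.00 Y0.00
G1 X16.00 Y0.00
G1 X16.00 Y6.00
G1 X3.00 Y6.00
G1 X3.00 Y27.00
G1 X0.00 Y27.00
G1 X0.00 Y0.00
; layer 3
G0 Z21.00
G0 X0.00 Y0.00
G1 X16.00 Y0.00
G1 X16.00 Y6.00
G1 X3.00 Y6.00
G1 X3.00 Y27.00
G1 X0.00 Y27.00
G1 X0.00 Y0.00
M2 ; end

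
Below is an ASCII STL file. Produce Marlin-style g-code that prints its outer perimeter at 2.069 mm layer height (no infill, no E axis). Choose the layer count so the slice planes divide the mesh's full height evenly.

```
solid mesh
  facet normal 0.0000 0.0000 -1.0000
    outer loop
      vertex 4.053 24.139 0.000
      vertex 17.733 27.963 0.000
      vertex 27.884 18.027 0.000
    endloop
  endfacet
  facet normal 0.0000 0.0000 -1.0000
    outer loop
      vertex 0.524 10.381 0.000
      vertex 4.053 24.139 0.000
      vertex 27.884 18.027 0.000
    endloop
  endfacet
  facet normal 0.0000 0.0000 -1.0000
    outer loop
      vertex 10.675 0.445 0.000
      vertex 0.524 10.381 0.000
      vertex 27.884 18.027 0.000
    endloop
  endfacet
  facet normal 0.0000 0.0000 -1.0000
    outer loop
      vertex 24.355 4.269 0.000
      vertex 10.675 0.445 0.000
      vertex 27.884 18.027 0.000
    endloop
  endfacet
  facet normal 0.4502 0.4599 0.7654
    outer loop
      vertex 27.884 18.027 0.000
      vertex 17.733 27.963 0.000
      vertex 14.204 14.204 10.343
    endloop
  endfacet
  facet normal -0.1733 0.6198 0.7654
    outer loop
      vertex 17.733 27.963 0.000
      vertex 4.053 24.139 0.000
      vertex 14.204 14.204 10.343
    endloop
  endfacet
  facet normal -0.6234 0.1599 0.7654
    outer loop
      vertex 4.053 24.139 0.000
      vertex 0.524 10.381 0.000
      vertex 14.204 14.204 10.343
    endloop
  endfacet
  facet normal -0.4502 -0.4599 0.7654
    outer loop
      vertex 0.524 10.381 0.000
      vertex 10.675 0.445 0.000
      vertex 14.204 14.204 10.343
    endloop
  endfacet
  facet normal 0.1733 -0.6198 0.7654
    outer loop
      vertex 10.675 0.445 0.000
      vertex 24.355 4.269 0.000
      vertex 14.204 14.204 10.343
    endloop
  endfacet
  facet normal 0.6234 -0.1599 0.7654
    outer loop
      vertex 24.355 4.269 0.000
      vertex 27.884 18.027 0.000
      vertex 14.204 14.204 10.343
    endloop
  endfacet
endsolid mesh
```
; perimeter-only toolpath
G21 ; units = mm
G90 ; absolute positioning
G28 ; home
; layer 1
G0 Z2.069
G0 X25.148 Y17.262
G1 X17.027 Y25.211
G1 X6.083 Y22.152
G1 X3.260 Y11.146
G1 X11.381 Y3.197
G1 X22.325 Y6.256
G1 X25.148 Y17.262
; layer 2
G0 Z4.137
G0 X22.412 Y16.498
G1 X16.321 Y22.459
G1 X8.113 Y20.165
G1 X5.996 Y11.910
G1 X12.087 Y5.949
G1 X20.295 Y8.243
G1 X22.412 Y16.498
; layer 3
G0 Z6.206
G0 X19.676 Y15.733
G1 X15.616 Y19.708
G1 X10.144 Y18.178
G1 X8.732 Y12.675
G1 X12.792 Y8.700
G1 X18.264 Y10.230
G1 X19.676 Y15.733
; layer 4
G0 Z8.274
G0 X16.940 Y14.969
G1 X14.910 Y16.956
G1 X12.174 Y16.191
G1 X11.468 Y13.439
G1 X13.498 Y11.452
G1 X16.234 Y12.217
G1 X16.940 Y14.969
M2 ; end

The solid is a regular 6-sided pyramid, base circumscribed radius ≈ 14.2 mm, apex at z ≈ 10.3 mm. Slicing at Δz = 2.069 mm — 5 equal slices spanning the solid's height, so layer i sits at z = i·h/5 — gives 4 non-empty perimeters. Each is a 6-segment closed polygon; G0 lifts to the layer z and rapids to the start vertex, then G1 traces the edges. The cross-section shrinks linearly with z (the slice at the apex is degenerate and omitted).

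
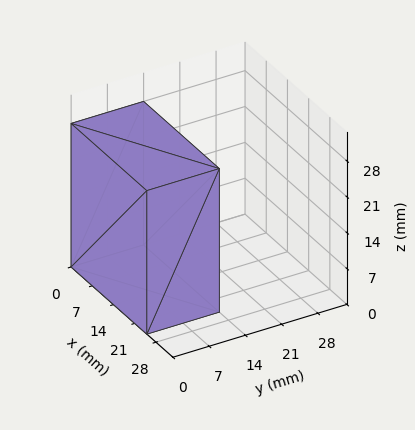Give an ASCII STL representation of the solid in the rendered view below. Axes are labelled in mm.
Reading the render: the shape is a rectangular box, roughly 25 × 14 mm footprint and 28 mm tall (dimensions read to the nearest mm from the axis ticks). For the STL, each face is triangulated and given an outward normal.

solid part
  facet normal 0.0000 0.0000 -1.0000
    outer loop
      vertex 25.000 14.000 0.000
      vertex 25.000 0.000 0.000
      vertex 0.000 0.000 0.000
    endloop
  endfacet
  facet normal 0.0000 0.0000 -1.0000
    outer loop
      vertex 0.000 14.000 0.000
      vertex 25.000 14.000 0.000
      vertex 0.000 0.000 0.000
    endloop
  endfacet
  facet normal 0.0000 0.0000 1.0000
    outer loop
      vertex 0.000 0.000 28.000
      vertex 25.000 0.000 28.000
      vertex 25.000 14.000 28.000
    endloop
  endfacet
  facet normal 0.0000 0.0000 1.0000
    outer loop
      vertex 0.000 0.000 28.000
      vertex 25.000 14.000 28.000
      vertex 0.000 14.000 28.000
    endloop
  endfacet
  facet normal 0.0000 -1.0000 0.0000
    outer loop
      vertex 0.000 0.000 0.000
      vertex 25.000 0.000 0.000
      vertex 25.000 0.000 28.000
    endloop
  endfacet
  facet normal 0.0000 -1.0000 0.0000
    outer loop
      vertex 0.000 0.000 0.000
      vertex 25.000 0.000 28.000
      vertex 0.000 0.000 28.000
    endloop
  endfacet
  facet normal 0.0000 1.0000 0.0000
    outer loop
      vertex 25.000 14.000 28.000
      vertex 25.000 14.000 0.000
      vertex 0.000 14.000 0.000
    endloop
  endfacet
  facet normal 0.0000 1.0000 0.0000
    outer loop
      vertex 0.000 14.000 28.000
      vertex 25.000 14.000 28.000
      vertex 0.000 14.000 0.000
    endloop
  endfacet
  facet normal -1.0000 0.0000 0.0000
    outer loop
      vertex 0.000 14.000 28.000
      vertex 0.000 14.000 0.000
      vertex 0.000 0.000 0.000
    endloop
  endfacet
  facet normal -1.0000 0.0000 0.0000
    outer loop
      vertex 0.000 0.000 28.000
      vertex 0.000 14.000 28.000
      vertex 0.000 0.000 0.000
    endloop
  endfacet
  facet normal 1.0000 0.0000 0.0000
    outer loop
      vertex 25.000 0.000 0.000
      vertex 25.000 14.000 0.000
      vertex 25.000 14.000 28.000
    endloop
  endfacet
  facet normal 1.0000 0.0000 0.0000
    outer loop
      vertex 25.000 0.000 0.000
      vertex 25.000 14.000 28.000
      vertex 25.000 0.000 28.000
    endloop
  endfacet
endsolid part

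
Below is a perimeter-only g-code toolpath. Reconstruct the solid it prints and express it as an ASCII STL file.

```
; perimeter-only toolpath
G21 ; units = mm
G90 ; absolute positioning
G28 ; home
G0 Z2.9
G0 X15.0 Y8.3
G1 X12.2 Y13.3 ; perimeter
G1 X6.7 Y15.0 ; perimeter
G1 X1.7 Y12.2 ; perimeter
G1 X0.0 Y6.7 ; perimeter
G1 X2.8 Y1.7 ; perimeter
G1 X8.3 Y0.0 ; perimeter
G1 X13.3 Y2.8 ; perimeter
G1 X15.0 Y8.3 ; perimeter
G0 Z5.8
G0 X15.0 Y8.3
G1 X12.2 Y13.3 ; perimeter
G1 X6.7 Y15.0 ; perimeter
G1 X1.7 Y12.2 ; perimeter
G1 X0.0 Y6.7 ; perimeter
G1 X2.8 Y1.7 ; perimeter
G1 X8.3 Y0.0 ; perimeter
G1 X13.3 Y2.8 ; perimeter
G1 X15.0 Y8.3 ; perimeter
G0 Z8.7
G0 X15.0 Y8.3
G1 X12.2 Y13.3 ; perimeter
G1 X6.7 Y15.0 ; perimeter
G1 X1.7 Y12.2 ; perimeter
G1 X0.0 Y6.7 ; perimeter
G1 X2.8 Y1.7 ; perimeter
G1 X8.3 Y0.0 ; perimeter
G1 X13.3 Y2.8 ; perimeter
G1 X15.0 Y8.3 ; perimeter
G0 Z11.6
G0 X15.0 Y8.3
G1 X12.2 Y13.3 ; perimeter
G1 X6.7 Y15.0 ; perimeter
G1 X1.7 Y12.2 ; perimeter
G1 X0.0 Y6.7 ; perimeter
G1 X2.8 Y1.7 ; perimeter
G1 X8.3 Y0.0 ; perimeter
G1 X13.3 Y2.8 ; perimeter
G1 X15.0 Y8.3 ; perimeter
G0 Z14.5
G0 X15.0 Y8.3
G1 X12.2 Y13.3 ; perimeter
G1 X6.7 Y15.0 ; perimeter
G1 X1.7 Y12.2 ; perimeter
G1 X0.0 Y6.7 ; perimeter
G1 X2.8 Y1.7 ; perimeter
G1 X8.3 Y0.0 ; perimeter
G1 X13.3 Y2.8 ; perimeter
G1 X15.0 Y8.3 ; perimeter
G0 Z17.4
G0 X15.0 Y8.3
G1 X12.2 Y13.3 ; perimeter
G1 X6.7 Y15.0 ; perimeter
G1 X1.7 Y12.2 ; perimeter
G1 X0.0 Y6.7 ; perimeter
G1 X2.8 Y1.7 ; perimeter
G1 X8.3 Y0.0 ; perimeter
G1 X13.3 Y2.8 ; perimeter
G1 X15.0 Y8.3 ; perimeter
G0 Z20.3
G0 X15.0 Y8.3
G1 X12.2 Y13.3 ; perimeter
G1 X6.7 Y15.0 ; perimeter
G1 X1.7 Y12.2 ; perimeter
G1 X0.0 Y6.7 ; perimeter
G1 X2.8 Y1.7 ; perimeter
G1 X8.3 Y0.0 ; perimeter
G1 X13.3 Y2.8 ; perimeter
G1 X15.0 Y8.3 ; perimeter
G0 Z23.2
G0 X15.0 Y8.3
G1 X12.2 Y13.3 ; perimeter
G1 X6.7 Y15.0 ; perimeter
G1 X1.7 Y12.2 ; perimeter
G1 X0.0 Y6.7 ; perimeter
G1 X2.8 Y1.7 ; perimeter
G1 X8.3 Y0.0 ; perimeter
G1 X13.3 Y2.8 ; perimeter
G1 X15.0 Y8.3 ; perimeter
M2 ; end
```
solid part
  facet normal 0.0000 0.0000 -1.0000
    outer loop
      vertex 6.7 15.0 0.0
      vertex 12.2 13.3 0.0
      vertex 15.0 8.3 0.0
    endloop
  endfacet
  facet normal 0.0000 0.0000 -1.0000
    outer loop
      vertex 1.7 12.2 0.0
      vertex 6.7 15.0 0.0
      vertex 15.0 8.3 0.0
    endloop
  endfacet
  facet normal 0.0000 0.0000 -1.0000
    outer loop
      vertex 0.0 6.7 0.0
      vertex 1.7 12.2 0.0
      vertex 15.0 8.3 0.0
    endloop
  endfacet
  facet normal 0.0000 0.0000 -1.0000
    outer loop
      vertex 2.8 1.7 0.0
      vertex 0.0 6.7 0.0
      vertex 15.0 8.3 0.0
    endloop
  endfacet
  facet normal 0.0000 0.0000 -1.0000
    outer loop
      vertex 8.3 0.0 0.0
      vertex 2.8 1.7 0.0
      vertex 15.0 8.3 0.0
    endloop
  endfacet
  facet normal 0.0000 0.0000 -1.0000
    outer loop
      vertex 13.3 2.8 0.0
      vertex 8.3 0.0 0.0
      vertex 15.0 8.3 0.0
    endloop
  endfacet
  facet normal 0.0000 0.0000 1.0000
    outer loop
      vertex 15.0 8.3 23.2
      vertex 12.2 13.3 23.2
      vertex 6.7 15.0 23.2
    endloop
  endfacet
  facet normal 0.0000 0.0000 1.0000
    outer loop
      vertex 15.0 8.3 23.2
      vertex 6.7 15.0 23.2
      vertex 1.7 12.2 23.2
    endloop
  endfacet
  facet normal 0.0000 0.0000 1.0000
    outer loop
      vertex 15.0 8.3 23.2
      vertex 1.7 12.2 23.2
      vertex 0.0 6.7 23.2
    endloop
  endfacet
  facet normal 0.0000 0.0000 1.0000
    outer loop
      vertex 15.0 8.3 23.2
      vertex 0.0 6.7 23.2
      vertex 2.8 1.7 23.2
    endloop
  endfacet
  facet normal 0.0000 0.0000 1.0000
    outer loop
      vertex 15.0 8.3 23.2
      vertex 2.8 1.7 23.2
      vertex 8.3 0.0 23.2
    endloop
  endfacet
  facet normal 0.0000 0.0000 1.0000
    outer loop
      vertex 15.0 8.3 23.2
      vertex 8.3 0.0 23.2
      vertex 13.3 2.8 23.2
    endloop
  endfacet
  facet normal 0.8725 0.4886 0.0000
    outer loop
      vertex 15.0 8.3 0.0
      vertex 12.2 13.3 0.0
      vertex 12.2 13.3 23.2
    endloop
  endfacet
  facet normal 0.8725 0.4886 0.0000
    outer loop
      vertex 15.0 8.3 0.0
      vertex 12.2 13.3 23.2
      vertex 15.0 8.3 23.2
    endloop
  endfacet
  facet normal 0.2953 0.9554 0.0000
    outer loop
      vertex 12.2 13.3 0.0
      vertex 6.7 15.0 0.0
      vertex 6.7 15.0 23.2
    endloop
  endfacet
  facet normal 0.2953 0.9554 0.0000
    outer loop
      vertex 12.2 13.3 0.0
      vertex 6.7 15.0 23.2
      vertex 12.2 13.3 23.2
    endloop
  endfacet
  facet normal -0.4886 0.8725 0.0000
    outer loop
      vertex 6.7 15.0 0.0
      vertex 1.7 12.2 0.0
      vertex 1.7 12.2 23.2
    endloop
  endfacet
  facet normal -0.4886 0.8725 0.0000
    outer loop
      vertex 6.7 15.0 0.0
      vertex 1.7 12.2 23.2
      vertex 6.7 15.0 23.2
    endloop
  endfacet
  facet normal -0.9554 0.2953 0.0000
    outer loop
      vertex 1.7 12.2 0.0
      vertex 0.0 6.7 0.0
      vertex 0.0 6.7 23.2
    endloop
  endfacet
  facet normal -0.9554 0.2953 0.0000
    outer loop
      vertex 1.7 12.2 0.0
      vertex 0.0 6.7 23.2
      vertex 1.7 12.2 23.2
    endloop
  endfacet
  facet normal -0.8725 -0.4886 0.0000
    outer loop
      vertex 0.0 6.7 0.0
      vertex 2.8 1.7 0.0
      vertex 2.8 1.7 23.2
    endloop
  endfacet
  facet normal -0.8725 -0.4886 0.0000
    outer loop
      vertex 0.0 6.7 0.0
      vertex 2.8 1.7 23.2
      vertex 0.0 6.7 23.2
    endloop
  endfacet
  facet normal -0.2953 -0.9554 0.0000
    outer loop
      vertex 2.8 1.7 0.0
      vertex 8.3 0.0 0.0
      vertex 8.3 0.0 23.2
    endloop
  endfacet
  facet normal -0.2953 -0.9554 0.0000
    outer loop
      vertex 2.8 1.7 0.0
      vertex 8.3 0.0 23.2
      vertex 2.8 1.7 23.2
    endloop
  endfacet
  facet normal 0.4886 -0.8725 0.0000
    outer loop
      vertex 8.3 0.0 0.0
      vertex 13.3 2.8 0.0
      vertex 13.3 2.8 23.2
    endloop
  endfacet
  facet normal 0.4886 -0.8725 0.0000
    outer loop
      vertex 8.3 0.0 0.0
      vertex 13.3 2.8 23.2
      vertex 8.3 0.0 23.2
    endloop
  endfacet
  facet normal 0.9554 -0.2953 0.0000
    outer loop
      vertex 13.3 2.8 0.0
      vertex 15.0 8.3 0.0
      vertex 15.0 8.3 23.2
    endloop
  endfacet
  facet normal 0.9554 -0.2953 0.0000
    outer loop
      vertex 13.3 2.8 0.0
      vertex 15.0 8.3 23.2
      vertex 13.3 2.8 23.2
    endloop
  endfacet
endsolid part

The G0 Z moves step by Δz≈2.9 mm. Every layer's G1 loop is the same polygon, so the solid is a straight extrusion of it from z=0 to z≈23.2. Closing with flat bottom and top caps and triangulating gives 28 facets — a regular 8-sided prism (a cylinder approximated with 8 flat sides), circumscribed radius ≈ 7.5 mm, height ≈ 23.2 mm.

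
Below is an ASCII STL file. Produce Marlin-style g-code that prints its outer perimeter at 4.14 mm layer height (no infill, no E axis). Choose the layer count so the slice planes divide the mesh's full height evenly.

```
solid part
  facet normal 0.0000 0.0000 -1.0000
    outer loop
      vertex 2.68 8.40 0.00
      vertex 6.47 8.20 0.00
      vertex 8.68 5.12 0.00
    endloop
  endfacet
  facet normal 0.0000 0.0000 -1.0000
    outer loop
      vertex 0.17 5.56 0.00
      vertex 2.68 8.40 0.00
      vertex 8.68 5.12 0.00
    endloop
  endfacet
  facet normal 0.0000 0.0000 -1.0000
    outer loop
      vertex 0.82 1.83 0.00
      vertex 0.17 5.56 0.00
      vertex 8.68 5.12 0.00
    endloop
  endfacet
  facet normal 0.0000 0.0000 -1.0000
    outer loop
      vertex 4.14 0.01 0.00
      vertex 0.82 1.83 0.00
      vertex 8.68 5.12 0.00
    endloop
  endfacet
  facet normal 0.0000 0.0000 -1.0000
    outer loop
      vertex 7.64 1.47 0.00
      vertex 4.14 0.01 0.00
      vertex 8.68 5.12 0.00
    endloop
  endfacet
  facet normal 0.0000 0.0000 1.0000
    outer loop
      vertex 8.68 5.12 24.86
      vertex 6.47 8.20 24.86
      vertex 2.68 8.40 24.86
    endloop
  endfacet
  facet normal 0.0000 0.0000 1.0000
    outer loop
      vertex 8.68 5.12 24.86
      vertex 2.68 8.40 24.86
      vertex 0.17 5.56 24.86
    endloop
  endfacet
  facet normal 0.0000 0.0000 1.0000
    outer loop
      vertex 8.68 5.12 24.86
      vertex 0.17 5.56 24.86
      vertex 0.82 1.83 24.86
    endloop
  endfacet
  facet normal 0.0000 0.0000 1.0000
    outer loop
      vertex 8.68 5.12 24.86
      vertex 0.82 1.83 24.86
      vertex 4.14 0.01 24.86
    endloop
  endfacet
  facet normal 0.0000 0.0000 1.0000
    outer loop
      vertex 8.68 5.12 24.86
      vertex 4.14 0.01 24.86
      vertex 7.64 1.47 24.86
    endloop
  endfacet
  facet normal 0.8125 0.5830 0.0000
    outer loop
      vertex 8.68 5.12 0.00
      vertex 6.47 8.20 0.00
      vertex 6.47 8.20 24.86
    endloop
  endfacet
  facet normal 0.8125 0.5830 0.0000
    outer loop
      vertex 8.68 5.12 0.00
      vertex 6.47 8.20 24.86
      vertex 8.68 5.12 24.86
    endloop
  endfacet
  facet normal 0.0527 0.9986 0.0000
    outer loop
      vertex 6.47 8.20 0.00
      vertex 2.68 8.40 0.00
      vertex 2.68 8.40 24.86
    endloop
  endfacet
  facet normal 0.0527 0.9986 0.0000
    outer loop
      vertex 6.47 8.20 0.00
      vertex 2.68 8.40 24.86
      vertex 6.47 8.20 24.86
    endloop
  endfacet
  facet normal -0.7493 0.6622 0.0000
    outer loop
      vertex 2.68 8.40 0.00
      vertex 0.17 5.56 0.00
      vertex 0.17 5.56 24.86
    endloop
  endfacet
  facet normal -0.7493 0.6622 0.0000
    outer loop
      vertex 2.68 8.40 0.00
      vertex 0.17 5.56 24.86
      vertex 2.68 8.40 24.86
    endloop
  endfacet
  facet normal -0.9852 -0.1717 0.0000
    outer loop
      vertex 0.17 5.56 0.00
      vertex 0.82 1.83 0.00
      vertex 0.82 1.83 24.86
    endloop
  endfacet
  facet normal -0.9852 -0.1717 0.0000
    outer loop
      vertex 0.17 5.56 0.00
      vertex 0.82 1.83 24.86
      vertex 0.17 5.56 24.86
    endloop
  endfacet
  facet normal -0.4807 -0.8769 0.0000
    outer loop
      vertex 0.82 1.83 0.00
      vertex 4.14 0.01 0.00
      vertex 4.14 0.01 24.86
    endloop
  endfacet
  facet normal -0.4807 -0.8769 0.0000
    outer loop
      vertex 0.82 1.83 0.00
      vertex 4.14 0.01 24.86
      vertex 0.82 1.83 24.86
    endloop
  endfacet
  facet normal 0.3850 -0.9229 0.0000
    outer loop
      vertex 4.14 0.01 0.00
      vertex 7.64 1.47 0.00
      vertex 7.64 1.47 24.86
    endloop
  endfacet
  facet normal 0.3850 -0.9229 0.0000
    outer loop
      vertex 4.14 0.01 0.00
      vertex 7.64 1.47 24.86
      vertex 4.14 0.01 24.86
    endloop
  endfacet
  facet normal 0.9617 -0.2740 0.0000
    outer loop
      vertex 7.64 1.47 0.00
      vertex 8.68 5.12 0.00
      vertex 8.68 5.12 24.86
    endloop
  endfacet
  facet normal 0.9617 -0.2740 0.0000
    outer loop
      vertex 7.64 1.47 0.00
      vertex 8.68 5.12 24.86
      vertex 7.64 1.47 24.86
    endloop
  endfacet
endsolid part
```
; perimeter-only toolpath
G21 ; units = mm
G90 ; absolute positioning
G28 ; home
; layer 1
G0 Z4.14
G0 X8.68 Y5.12
G1 X6.47 Y8.20
G1 X2.68 Y8.40
G1 X0.17 Y5.56
G1 X0.82 Y1.83
G1 X4.14 Y0.01
G1 X7.64 Y1.47
G1 X8.68 Y5.12
; layer 2
G0 Z8.29
G0 X8.68 Y5.12
G1 X6.47 Y8.20
G1 X2.68 Y8.40
G1 X0.17 Y5.56
G1 X0.82 Y1.83
G1 X4.14 Y0.01
G1 X7.64 Y1.47
G1 X8.68 Y5.12
; layer 3
G0 Z12.43
G0 X8.68 Y5.12
G1 X6.47 Y8.20
G1 X2.68 Y8.40
G1 X0.17 Y5.56
G1 X0.82 Y1.83
G1 X4.14 Y0.01
G1 X7.64 Y1.47
G1 X8.68 Y5.12
; layer 4
G0 Z16.57
G0 X8.68 Y5.12
G1 X6.47 Y8.20
G1 X2.68 Y8.40
G1 X0.17 Y5.56
G1 X0.82 Y1.83
G1 X4.14 Y0.01
G1 X7.64 Y1.47
G1 X8.68 Y5.12
; layer 5
G0 Z20.72
G0 X8.68 Y5.12
G1 X6.47 Y8.20
G1 X2.68 Y8.40
G1 X0.17 Y5.56
G1 X0.82 Y1.83
G1 X4.14 Y0.01
G1 X7.64 Y1.47
G1 X8.68 Y5.12
; layer 6
G0 Z24.86
G0 X8.68 Y5.12
G1 X6.47 Y8.20
G1 X2.68 Y8.40
G1 X0.17 Y5.56
G1 X0.82 Y1.83
G1 X4.14 Y0.01
G1 X7.64 Y1.47
G1 X8.68 Y5.12
M2 ; end

The solid is a regular 7-sided prism (a cylinder approximated with 7 flat sides), circumscribed radius ≈ 4.37 mm, height ≈ 24.9 mm. Slicing at Δz = 4.14 mm — 6 equal slices spanning the solid's height, so layer i sits at z = i·h/6 — gives 6 non-empty perimeters. Each is a 7-segment closed polygon; G0 lifts to the layer z and rapids to the start vertex, then G1 traces the edges.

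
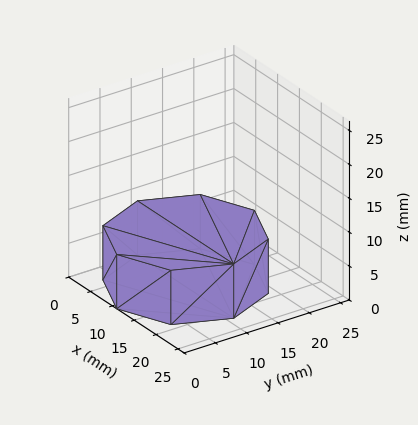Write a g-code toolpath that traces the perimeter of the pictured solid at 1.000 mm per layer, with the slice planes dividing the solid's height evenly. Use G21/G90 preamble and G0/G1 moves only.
Reading the render: the shape is a regular 8-sided prism (a cylinder approximated with 8 flat sides), circumscribed radius ≈ 11 mm, height ≈ 8 mm (dimensions read to the nearest mm from the axis ticks). For the g-code, the solid's height is divided into equal slices at the stated Δz and each level perimeter traced with G1 moves after a G0 lift.

; perimeter-only toolpath
G21 ; units = mm
G90 ; absolute positioning
G28 ; home
; layer 1
G0 Z1.000
G0 X22.000 Y11.000
G1 X18.778 Y18.778
G1 X11.000 Y22.000
G1 X3.222 Y18.778
G1 X0.000 Y11.000
G1 X3.222 Y3.222
G1 X11.000 Y0.000
G1 X18.778 Y3.222
G1 X22.000 Y11.000
; layer 2
G0 Z2.000
G0 X22.000 Y11.000
G1 X18.778 Y18.778
G1 X11.000 Y22.000
G1 X3.222 Y18.778
G1 X0.000 Y11.000
G1 X3.222 Y3.222
G1 X11.000 Y0.000
G1 X18.778 Y3.222
G1 X22.000 Y11.000
; layer 3
G0 Z3.000
G0 X22.000 Y11.000
G1 X18.778 Y18.778
G1 X11.000 Y22.000
G1 X3.222 Y18.778
G1 X0.000 Y11.000
G1 X3.222 Y3.222
G1 X11.000 Y0.000
G1 X18.778 Y3.222
G1 X22.000 Y11.000
; layer 4
G0 Z4.000
G0 X22.000 Y11.000
G1 X18.778 Y18.778
G1 X11.000 Y22.000
G1 X3.222 Y18.778
G1 X0.000 Y11.000
G1 X3.222 Y3.222
G1 X11.000 Y0.000
G1 X18.778 Y3.222
G1 X22.000 Y11.000
; layer 5
G0 Z5.000
G0 X22.000 Y11.000
G1 X18.778 Y18.778
G1 X11.000 Y22.000
G1 X3.222 Y18.778
G1 X0.000 Y11.000
G1 X3.222 Y3.222
G1 X11.000 Y0.000
G1 X18.778 Y3.222
G1 X22.000 Y11.000
; layer 6
G0 Z6.000
G0 X22.000 Y11.000
G1 X18.778 Y18.778
G1 X11.000 Y22.000
G1 X3.222 Y18.778
G1 X0.000 Y11.000
G1 X3.222 Y3.222
G1 X11.000 Y0.000
G1 X18.778 Y3.222
G1 X22.000 Y11.000
; layer 7
G0 Z7.000
G0 X22.000 Y11.000
G1 X18.778 Y18.778
G1 X11.000 Y22.000
G1 X3.222 Y18.778
G1 X0.000 Y11.000
G1 X3.222 Y3.222
G1 X11.000 Y0.000
G1 X18.778 Y3.222
G1 X22.000 Y11.000
; layer 8
G0 Z8.000
G0 X22.000 Y11.000
G1 X18.778 Y18.778
G1 X11.000 Y22.000
G1 X3.222 Y18.778
G1 X0.000 Y11.000
G1 X3.222 Y3.222
G1 X11.000 Y0.000
G1 X18.778 Y3.222
G1 X22.000 Y11.000
M2 ; end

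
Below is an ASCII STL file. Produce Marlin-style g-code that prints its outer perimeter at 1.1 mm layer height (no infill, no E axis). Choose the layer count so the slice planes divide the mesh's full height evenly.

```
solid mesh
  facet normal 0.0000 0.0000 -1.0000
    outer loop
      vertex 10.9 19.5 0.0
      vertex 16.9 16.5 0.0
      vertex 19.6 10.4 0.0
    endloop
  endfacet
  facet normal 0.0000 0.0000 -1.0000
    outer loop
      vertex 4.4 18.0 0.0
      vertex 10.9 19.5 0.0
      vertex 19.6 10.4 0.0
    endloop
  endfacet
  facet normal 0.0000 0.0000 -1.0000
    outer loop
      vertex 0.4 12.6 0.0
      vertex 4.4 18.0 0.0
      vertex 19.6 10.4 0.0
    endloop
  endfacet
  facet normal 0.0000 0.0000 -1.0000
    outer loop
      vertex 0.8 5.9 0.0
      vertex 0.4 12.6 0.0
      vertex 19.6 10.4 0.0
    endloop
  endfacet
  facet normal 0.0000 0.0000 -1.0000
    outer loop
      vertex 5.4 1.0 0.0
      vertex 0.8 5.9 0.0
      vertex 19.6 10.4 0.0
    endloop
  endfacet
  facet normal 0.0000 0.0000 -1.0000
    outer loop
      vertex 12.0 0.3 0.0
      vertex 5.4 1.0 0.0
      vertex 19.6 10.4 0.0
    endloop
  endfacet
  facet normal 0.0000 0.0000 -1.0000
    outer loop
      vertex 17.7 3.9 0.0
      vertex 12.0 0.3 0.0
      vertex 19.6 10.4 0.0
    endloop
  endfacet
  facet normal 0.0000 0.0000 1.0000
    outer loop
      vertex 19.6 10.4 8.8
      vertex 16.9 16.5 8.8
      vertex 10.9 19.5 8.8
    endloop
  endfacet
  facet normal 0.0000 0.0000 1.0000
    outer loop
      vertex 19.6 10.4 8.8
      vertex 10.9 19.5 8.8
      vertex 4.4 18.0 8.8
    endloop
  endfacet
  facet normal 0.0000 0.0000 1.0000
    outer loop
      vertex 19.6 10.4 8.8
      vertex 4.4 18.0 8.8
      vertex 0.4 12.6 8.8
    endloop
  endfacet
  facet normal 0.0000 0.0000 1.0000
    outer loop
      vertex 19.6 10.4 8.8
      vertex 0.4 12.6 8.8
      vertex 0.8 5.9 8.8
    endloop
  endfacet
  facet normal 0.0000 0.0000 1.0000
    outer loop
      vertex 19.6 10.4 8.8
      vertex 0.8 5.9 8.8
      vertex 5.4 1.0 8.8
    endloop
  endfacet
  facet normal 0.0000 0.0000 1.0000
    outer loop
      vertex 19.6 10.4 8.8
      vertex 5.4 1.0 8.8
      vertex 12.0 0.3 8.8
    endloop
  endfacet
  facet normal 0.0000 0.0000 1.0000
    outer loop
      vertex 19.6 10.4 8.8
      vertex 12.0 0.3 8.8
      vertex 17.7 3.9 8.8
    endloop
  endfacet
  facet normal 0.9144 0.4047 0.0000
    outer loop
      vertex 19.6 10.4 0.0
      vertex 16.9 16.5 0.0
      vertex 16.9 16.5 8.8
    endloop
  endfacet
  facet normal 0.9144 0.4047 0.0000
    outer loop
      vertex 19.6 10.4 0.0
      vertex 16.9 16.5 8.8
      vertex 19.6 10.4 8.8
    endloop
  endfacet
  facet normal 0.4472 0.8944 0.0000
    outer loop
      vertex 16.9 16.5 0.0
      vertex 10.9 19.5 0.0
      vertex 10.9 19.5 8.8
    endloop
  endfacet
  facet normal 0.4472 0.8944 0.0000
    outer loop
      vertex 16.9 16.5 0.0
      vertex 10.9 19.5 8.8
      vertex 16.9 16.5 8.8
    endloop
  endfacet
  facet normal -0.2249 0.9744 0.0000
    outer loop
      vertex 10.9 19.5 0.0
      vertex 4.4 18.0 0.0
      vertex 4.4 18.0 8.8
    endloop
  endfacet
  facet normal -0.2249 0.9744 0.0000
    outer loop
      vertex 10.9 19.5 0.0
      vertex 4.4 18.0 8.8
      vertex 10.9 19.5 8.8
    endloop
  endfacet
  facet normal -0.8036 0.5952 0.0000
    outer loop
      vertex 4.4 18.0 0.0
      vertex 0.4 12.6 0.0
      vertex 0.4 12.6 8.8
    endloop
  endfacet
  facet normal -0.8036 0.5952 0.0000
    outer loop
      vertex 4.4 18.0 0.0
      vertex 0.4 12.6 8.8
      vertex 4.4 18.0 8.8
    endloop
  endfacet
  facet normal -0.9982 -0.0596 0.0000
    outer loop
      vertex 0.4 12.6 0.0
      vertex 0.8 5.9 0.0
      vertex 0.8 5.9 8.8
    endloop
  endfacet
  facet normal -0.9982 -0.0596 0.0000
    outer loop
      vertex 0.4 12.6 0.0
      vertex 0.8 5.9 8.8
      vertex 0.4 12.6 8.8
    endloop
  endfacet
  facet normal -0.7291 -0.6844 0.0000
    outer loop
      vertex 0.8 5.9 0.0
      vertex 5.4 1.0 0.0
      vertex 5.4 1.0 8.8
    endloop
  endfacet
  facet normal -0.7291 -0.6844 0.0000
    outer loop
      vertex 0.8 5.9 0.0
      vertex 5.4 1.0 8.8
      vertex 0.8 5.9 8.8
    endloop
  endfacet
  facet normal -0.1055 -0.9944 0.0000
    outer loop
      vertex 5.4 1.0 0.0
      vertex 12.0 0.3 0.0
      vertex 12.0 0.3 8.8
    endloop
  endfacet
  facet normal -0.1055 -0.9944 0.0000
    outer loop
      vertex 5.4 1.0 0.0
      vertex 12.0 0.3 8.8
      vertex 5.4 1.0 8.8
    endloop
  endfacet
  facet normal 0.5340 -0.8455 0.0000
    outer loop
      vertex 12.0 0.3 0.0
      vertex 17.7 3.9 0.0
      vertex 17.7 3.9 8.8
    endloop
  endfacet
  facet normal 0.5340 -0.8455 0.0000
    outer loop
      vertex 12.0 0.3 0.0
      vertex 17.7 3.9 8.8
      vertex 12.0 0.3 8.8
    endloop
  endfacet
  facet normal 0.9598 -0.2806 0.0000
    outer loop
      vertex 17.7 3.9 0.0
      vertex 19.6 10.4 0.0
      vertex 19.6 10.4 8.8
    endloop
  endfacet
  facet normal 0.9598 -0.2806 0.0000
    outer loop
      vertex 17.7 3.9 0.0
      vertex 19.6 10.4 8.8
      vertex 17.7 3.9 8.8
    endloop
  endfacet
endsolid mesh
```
; perimeter-only toolpath
G21 ; units = mm
G90 ; absolute positioning
G28 ; home
; layer 1
G0 Z1.1
G0 X19.6 Y10.4
G1 X16.9 Y16.5
G1 X10.9 Y19.5
G1 X4.4 Y18.0
G1 X0.4 Y12.6
G1 X0.8 Y5.9
G1 X5.4 Y1.0
G1 X12.0 Y0.3
G1 X17.7 Y3.9
G1 X19.6 Y10.4
; layer 2
G0 Z2.2
G0 X19.6 Y10.4
G1 X16.9 Y16.5
G1 X10.9 Y19.5
G1 X4.4 Y18.0
G1 X0.4 Y12.6
G1 X0.8 Y5.9
G1 X5.4 Y1.0
G1 X12.0 Y0.3
G1 X17.7 Y3.9
G1 X19.6 Y10.4
; layer 3
G0 Z3.3
G0 X19.6 Y10.4
G1 X16.9 Y16.5
G1 X10.9 Y19.5
G1 X4.4 Y18.0
G1 X0.4 Y12.6
G1 X0.8 Y5.9
G1 X5.4 Y1.0
G1 X12.0 Y0.3
G1 X17.7 Y3.9
G1 X19.6 Y10.4
; layer 4
G0 Z4.4
G0 X19.6 Y10.4
G1 X16.9 Y16.5
G1 X10.9 Y19.5
G1 X4.4 Y18.0
G1 X0.4 Y12.6
G1 X0.8 Y5.9
G1 X5.4 Y1.0
G1 X12.0 Y0.3
G1 X17.7 Y3.9
G1 X19.6 Y10.4
; layer 5
G0 Z5.5
G0 X19.6 Y10.4
G1 X16.9 Y16.5
G1 X10.9 Y19.5
G1 X4.4 Y18.0
G1 X0.4 Y12.6
G1 X0.8 Y5.9
G1 X5.4 Y1.0
G1 X12.0 Y0.3
G1 X17.7 Y3.9
G1 X19.6 Y10.4
; layer 6
G0 Z6.6
G0 X19.6 Y10.4
G1 X16.9 Y16.5
G1 X10.9 Y19.5
G1 X4.4 Y18.0
G1 X0.4 Y12.6
G1 X0.8 Y5.9
G1 X5.4 Y1.0
G1 X12.0 Y0.3
G1 X17.7 Y3.9
G1 X19.6 Y10.4
; layer 7
G0 Z7.7
G0 X19.6 Y10.4
G1 X16.9 Y16.5
G1 X10.9 Y19.5
G1 X4.4 Y18.0
G1 X0.4 Y12.6
G1 X0.8 Y5.9
G1 X5.4 Y1.0
G1 X12.0 Y0.3
G1 X17.7 Y3.9
G1 X19.6 Y10.4
; layer 8
G0 Z8.8
G0 X19.6 Y10.4
G1 X16.9 Y16.5
G1 X10.9 Y19.5
G1 X4.4 Y18.0
G1 X0.4 Y12.6
G1 X0.8 Y5.9
G1 X5.4 Y1.0
G1 X12.0 Y0.3
G1 X17.7 Y3.9
G1 X19.6 Y10.4
M2 ; end

The solid is a regular 9-sided prism (a cylinder approximated with 9 flat sides), circumscribed radius ≈ 9.8 mm, height ≈ 8.8 mm. Slicing at Δz = 1.1 mm — 8 equal slices spanning the solid's height, so layer i sits at z = i·h/8 — gives 8 non-empty perimeters. Each is a 9-segment closed polygon; G0 lifts to the layer z and rapids to the start vertex, then G1 traces the edges.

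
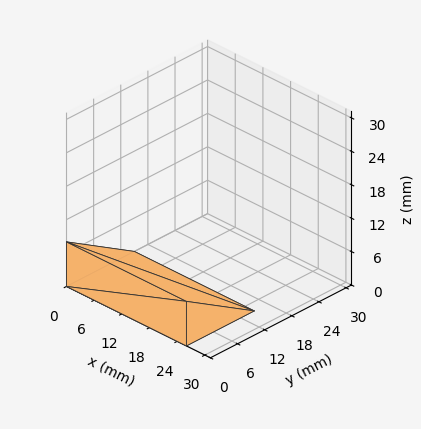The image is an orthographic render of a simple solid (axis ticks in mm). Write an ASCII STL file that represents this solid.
Reading the render: the shape is a wedge (ramp): 26 × 15 mm base, rising to 8 mm along the y=0 edge and sloping linearly to z=0 at y=15 (dimensions read to the nearest mm from the axis ticks). For the STL, each face is triangulated and given an outward normal.

solid part
  facet normal 0.0000 0.0000 -1.0000
    outer loop
      vertex 26.0 15.0 0.0
      vertex 26.0 0.0 0.0
      vertex 0.0 0.0 0.0
    endloop
  endfacet
  facet normal 0.0000 0.0000 -1.0000
    outer loop
      vertex 0.0 15.0 0.0
      vertex 26.0 15.0 0.0
      vertex 0.0 0.0 0.0
    endloop
  endfacet
  facet normal 0.0000 -1.0000 0.0000
    outer loop
      vertex 0.0 0.0 0.0
      vertex 26.0 0.0 0.0
      vertex 26.0 0.0 8.0
    endloop
  endfacet
  facet normal 0.0000 -1.0000 0.0000
    outer loop
      vertex 0.0 0.0 0.0
      vertex 26.0 0.0 8.0
      vertex 0.0 0.0 8.0
    endloop
  endfacet
  facet normal 0.0000 0.4706 0.8824
    outer loop
      vertex 0.0 0.0 8.0
      vertex 26.0 0.0 8.0
      vertex 26.0 15.0 0.0
    endloop
  endfacet
  facet normal 0.0000 0.4706 0.8824
    outer loop
      vertex 0.0 0.0 8.0
      vertex 26.0 15.0 0.0
      vertex 0.0 15.0 0.0
    endloop
  endfacet
  facet normal -1.0000 0.0000 0.0000
    outer loop
      vertex 0.0 0.0 8.0
      vertex 0.0 15.0 0.0
      vertex 0.0 0.0 0.0
    endloop
  endfacet
  facet normal 1.0000 0.0000 0.0000
    outer loop
      vertex 26.0 0.0 0.0
      vertex 26.0 15.0 0.0
      vertex 26.0 0.0 8.0
    endloop
  endfacet
endsolid part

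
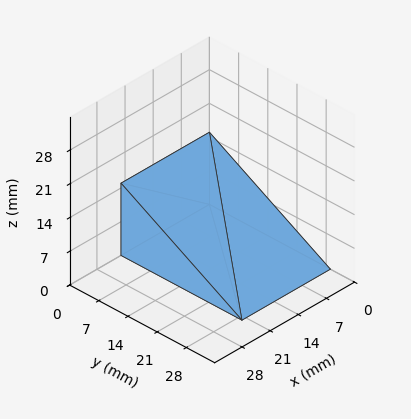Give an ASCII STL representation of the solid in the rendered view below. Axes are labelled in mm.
Reading the render: the shape is a wedge (ramp): 22 × 29 mm base, rising to 15 mm along the y=0 edge and sloping linearly to z=0 at y=29 (dimensions read to the nearest mm from the axis ticks). For the STL, each face is triangulated and given an outward normal.

solid part
  facet normal 0.0000 0.0000 -1.0000
    outer loop
      vertex 22.0 29.0 0.0
      vertex 22.0 0.0 0.0
      vertex 0.0 0.0 0.0
    endloop
  endfacet
  facet normal 0.0000 0.0000 -1.0000
    outer loop
      vertex 0.0 29.0 0.0
      vertex 22.0 29.0 0.0
      vertex 0.0 0.0 0.0
    endloop
  endfacet
  facet normal 0.0000 -1.0000 0.0000
    outer loop
      vertex 0.0 0.0 0.0
      vertex 22.0 0.0 0.0
      vertex 22.0 0.0 15.0
    endloop
  endfacet
  facet normal 0.0000 -1.0000 0.0000
    outer loop
      vertex 0.0 0.0 0.0
      vertex 22.0 0.0 15.0
      vertex 0.0 0.0 15.0
    endloop
  endfacet
  facet normal 0.0000 0.4594 0.8882
    outer loop
      vertex 0.0 0.0 15.0
      vertex 22.0 0.0 15.0
      vertex 22.0 29.0 0.0
    endloop
  endfacet
  facet normal 0.0000 0.4594 0.8882
    outer loop
      vertex 0.0 0.0 15.0
      vertex 22.0 29.0 0.0
      vertex 0.0 29.0 0.0
    endloop
  endfacet
  facet normal -1.0000 0.0000 0.0000
    outer loop
      vertex 0.0 0.0 15.0
      vertex 0.0 29.0 0.0
      vertex 0.0 0.0 0.0
    endloop
  endfacet
  facet normal 1.0000 0.0000 0.0000
    outer loop
      vertex 22.0 0.0 0.0
      vertex 22.0 29.0 0.0
      vertex 22.0 0.0 15.0
    endloop
  endfacet
endsolid part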